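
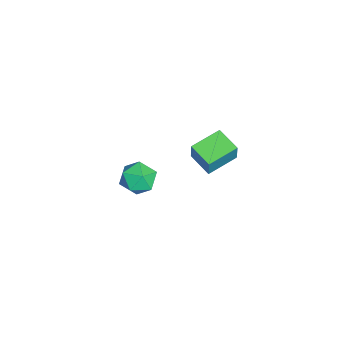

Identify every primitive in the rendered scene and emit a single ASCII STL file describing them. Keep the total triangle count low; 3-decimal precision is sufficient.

solid 
facet normal -0.654 0.521 0.549
outer loop
vertex -3.531 -1.163 -3.424
vertex -4.248 -1.728 -3.742
vertex -3.764 -1.967 -2.939
endloop
endfacet
facet normal -0.008 0.518 0.855
outer loop
vertex -3.531 -1.163 -3.424
vertex -3.764 -1.967 -2.939
vertex -2.835 -1.734 -3.071
endloop
endfacet
facet normal 0.456 0.799 0.393
outer loop
vertex -3.531 -1.163 -3.424
vertex -2.835 -1.734 -3.071
vertex -2.744 -1.351 -3.955
endloop
endfacet
facet normal 0.098 0.975 -0.200
outer loop
vertex -3.531 -1.163 -3.424
vertex -2.744 -1.351 -3.955
vertex -3.618 -1.348 -4.37
endloop
endfacet
facet normal -0.587 0.803 -0.103
outer loop
vertex -3.531 -1.163 -3.424
vertex -3.618 -1.348 -4.37
vertex -4.248 -1.728 -3.742
endloop
endfacet
facet normal 0.178 -0.160 0.971
outer loop
vertex -2.835 -1.734 -3.071
vertex -3.764 -1.967 -2.939
vertex -3.122 -2.652 -3.17
endloop
endfacet
facet normal -0.866 -0.156 0.475
outer loop
vertex -3.764 -1.967 -2.939
vertex -4.248 -1.728 -3.742
vertex -3.996 -2.649 -3.585
endloop
endfacet
facet normal -0.758 0.299 -0.579
outer loop
vertex -4.248 -1.728 -3.742
vertex -3.618 -1.348 -4.37
vertex -3.905 -2.266 -4.469
endloop
endfacet
facet normal 0.352 0.578 -0.736
outer loop
vertex -3.618 -1.348 -4.37
vertex -2.744 -1.351 -3.955
vertex -2.976 -2.033 -4.601
endloop
endfacet
facet normal 0.930 0.292 0.222
outer loop
vertex -2.744 -1.351 -3.955
vertex -2.835 -1.734 -3.071
vertex -2.492 -2.272 -3.798
endloop
endfacet
facet normal -0.098 -0.975 0.200
outer loop
vertex -3.209 -2.837 -4.116
vertex -3.122 -2.652 -3.17
vertex -3.996 -2.649 -3.585
endloop
endfacet
facet normal -0.456 -0.799 -0.393
outer loop
vertex -3.209 -2.837 -4.116
vertex -3.996 -2.649 -3.585
vertex -3.905 -2.266 -4.469
endloop
endfacet
facet normal 0.008 -0.518 -0.855
outer loop
vertex -3.209 -2.837 -4.116
vertex -3.905 -2.266 -4.469
vertex -2.976 -2.033 -4.601
endloop
endfacet
facet normal 0.654 -0.521 -0.549
outer loop
vertex -3.209 -2.837 -4.116
vertex -2.976 -2.033 -4.601
vertex -2.492 -2.272 -3.798
endloop
endfacet
facet normal 0.587 -0.803 0.103
outer loop
vertex -3.209 -2.837 -4.116
vertex -2.492 -2.272 -3.798
vertex -3.122 -2.652 -3.17
endloop
endfacet
facet normal -0.352 -0.578 0.736
outer loop
vertex -3.996 -2.649 -3.585
vertex -3.122 -2.652 -3.17
vertex -3.764 -1.967 -2.939
endloop
endfacet
facet normal -0.930 -0.292 -0.222
outer loop
vertex -3.905 -2.266 -4.469
vertex -3.996 -2.649 -3.585
vertex -4.248 -1.728 -3.742
endloop
endfacet
facet normal -0.178 0.160 -0.971
outer loop
vertex -2.976 -2.033 -4.601
vertex -3.905 -2.266 -4.469
vertex -3.618 -1.348 -4.37
endloop
endfacet
facet normal 0.866 0.156 -0.475
outer loop
vertex -2.492 -2.272 -3.798
vertex -2.976 -2.033 -4.601
vertex -2.744 -1.351 -3.955
endloop
endfacet
facet normal 0.758 -0.299 0.579
outer loop
vertex -3.122 -2.652 -3.17
vertex -2.492 -2.272 -3.798
vertex -2.835 -1.734 -3.071
endloop
endfacet
facet normal -0.620 0.759 0.197
outer loop
vertex -0.772 1.716 2.646
vertex 0.09 2.503 2.325
vertex -1.134 1.689 1.608
endloop
endfacet
facet normal -0.712 -0.650 0.265
outer loop
vertex -0.21 0.557 1.315
vertex -0.772 1.716 2.646
vertex -1.134 1.689 1.608
endloop
endfacet
facet normal -0.620 0.759 0.197
outer loop
vertex -1.134 1.689 1.608
vertex 0.09 2.503 2.325
vertex -0.272 2.476 1.287
endloop
endfacet
facet normal -0.329 -0.024 -0.944
outer loop
vertex -0.272 2.476 1.287
vertex -0.21 0.557 1.315
vertex -1.134 1.689 1.608
endloop
endfacet
facet normal 0.329 0.024 0.944
outer loop
vertex -0.772 1.716 2.646
vertex 1.014 1.371 2.032
vertex 0.09 2.503 2.325
endloop
endfacet
facet normal -0.712 -0.650 0.265
outer loop
vertex 0.152 0.584 2.353
vertex -0.772 1.716 2.646
vertex -0.21 0.557 1.315
endloop
endfacet
facet normal 0.329 0.024 0.944
outer loop
vertex 0.152 0.584 2.353
vertex 1.014 1.371 2.032
vertex -0.772 1.716 2.646
endloop
endfacet
facet normal 0.712 0.650 -0.265
outer loop
vertex 0.09 2.503 2.325
vertex 1.014 1.371 2.032
vertex -0.272 2.476 1.287
endloop
endfacet
facet normal -0.329 -0.024 -0.944
outer loop
vertex 0.652 1.344 0.994
vertex -0.21 0.557 1.315
vertex -0.272 2.476 1.287
endloop
endfacet
facet normal 0.712 0.650 -0.265
outer loop
vertex -0.272 2.476 1.287
vertex 1.014 1.371 2.032
vertex 0.652 1.344 0.994
endloop
endfacet
facet normal 0.620 -0.759 -0.197
outer loop
vertex 0.652 1.344 0.994
vertex 0.152 0.584 2.353
vertex -0.21 0.557 1.315
endloop
endfacet
facet normal 0.620 -0.759 -0.197
outer loop
vertex 1.014 1.371 2.032
vertex 0.152 0.584 2.353
vertex 0.652 1.344 0.994
endloop
endfacet

endsolid


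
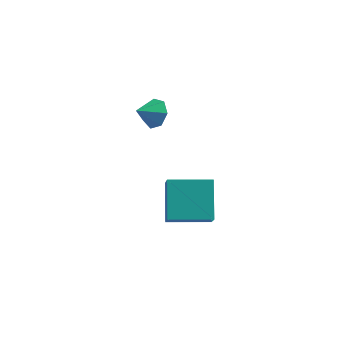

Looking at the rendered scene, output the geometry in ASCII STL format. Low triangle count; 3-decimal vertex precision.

solid 
facet normal -0.964 -0.263 0.038
outer loop
vertex -0.991 -3.313 4.021
vertex -1.327 -2.267 2.711
vertex -0.631 -4.821 2.726
endloop
endfacet
facet normal 0.197 -0.611 0.767
outer loop
vertex 1.307 -4.293 2.649
vertex -0.991 -3.313 4.021
vertex -0.631 -4.821 2.726
endloop
endfacet
facet normal -0.964 -0.263 0.038
outer loop
vertex -0.631 -4.821 2.726
vertex -1.327 -2.267 2.711
vertex -0.967 -3.775 1.415
endloop
endfacet
facet normal 0.178 -0.746 -0.641
outer loop
vertex -0.967 -3.775 1.415
vertex 1.307 -4.293 2.649
vertex -0.631 -4.821 2.726
endloop
endfacet
facet normal -0.178 0.746 0.641
outer loop
vertex -0.991 -3.313 4.021
vertex 0.611 -1.739 2.634
vertex -1.327 -2.267 2.711
endloop
endfacet
facet normal 0.197 -0.612 0.766
outer loop
vertex 0.947 -2.785 3.945
vertex -0.991 -3.313 4.021
vertex 1.307 -4.293 2.649
endloop
endfacet
facet normal -0.178 0.746 0.641
outer loop
vertex 0.947 -2.785 3.945
vertex 0.611 -1.739 2.634
vertex -0.991 -3.313 4.021
endloop
endfacet
facet normal -0.197 0.612 -0.766
outer loop
vertex -1.327 -2.267 2.711
vertex 0.611 -1.739 2.634
vertex -0.967 -3.775 1.415
endloop
endfacet
facet normal 0.178 -0.746 -0.641
outer loop
vertex 0.971 -3.247 1.339
vertex 1.307 -4.293 2.649
vertex -0.967 -3.775 1.415
endloop
endfacet
facet normal -0.197 0.611 -0.767
outer loop
vertex -0.967 -3.775 1.415
vertex 0.611 -1.739 2.634
vertex 0.971 -3.247 1.339
endloop
endfacet
facet normal 0.964 0.263 -0.038
outer loop
vertex 0.971 -3.247 1.339
vertex 0.947 -2.785 3.945
vertex 1.307 -4.293 2.649
endloop
endfacet
facet normal 0.964 0.263 -0.038
outer loop
vertex 0.611 -1.739 2.634
vertex 0.947 -2.785 3.945
vertex 0.971 -3.247 1.339
endloop
endfacet
facet normal 0.614 0.563 -0.554
outer loop
vertex -2.141 1.642 4.005
vertex -2.801 1.949 3.586
vertex -2.441 2.245 4.285
endloop
endfacet
facet normal 0.233 -0.312 0.921
outer loop
vertex -2.141 1.642 4.005
vertex -2.441 2.245 4.285
vertex -3.519 1.291 4.234
endloop
endfacet
facet normal 0.614 0.562 -0.554
outer loop
vertex -2.441 2.245 4.285
vertex -2.801 1.949 3.586
vertex -3.012 2.625 4.038
endloop
endfacet
facet normal -0.251 0.233 0.939
outer loop
vertex -2.441 2.245 4.285
vertex -3.012 2.625 4.038
vertex -3.519 1.291 4.234
endloop
endfacet
facet normal 0.613 0.562 -0.555
outer loop
vertex -3.012 2.625 4.038
vertex -2.801 1.949 3.586
vertex -3.425 2.496 3.451
endloop
endfacet
facet normal -0.796 0.373 0.478
outer loop
vertex -3.012 2.625 4.038
vertex -3.425 2.496 3.451
vertex -3.519 1.291 4.234
endloop
endfacet
facet normal 0.613 0.563 -0.554
outer loop
vertex -3.425 2.496 3.451
vertex -2.801 1.949 3.586
vertex -3.368 1.955 2.965
endloop
endfacet
facet normal -0.993 0.001 -0.118
outer loop
vertex -3.425 2.496 3.451
vertex -3.368 1.955 2.965
vertex -3.519 1.291 4.234
endloop
endfacet
facet normal 0.613 0.563 -0.554
outer loop
vertex -3.368 1.955 2.965
vertex -2.801 1.949 3.586
vertex -2.884 1.41 2.947
endloop
endfacet
facet normal -0.693 -0.602 -0.397
outer loop
vertex -3.368 1.955 2.965
vertex -2.884 1.41 2.947
vertex -3.519 1.291 4.234
endloop
endfacet
facet normal 0.613 0.563 -0.555
outer loop
vertex -2.884 1.41 2.947
vertex -2.801 1.949 3.586
vertex -2.338 1.271 3.409
endloop
endfacet
facet normal -0.122 -0.981 -0.151
outer loop
vertex -2.884 1.41 2.947
vertex -2.338 1.271 3.409
vertex -3.519 1.291 4.234
endloop
endfacet
facet normal 0.613 0.563 -0.553
outer loop
vertex -2.338 1.271 3.409
vertex -2.801 1.949 3.586
vertex -2.141 1.642 4.005
endloop
endfacet
facet normal 0.289 -0.853 0.435
outer loop
vertex -2.338 1.271 3.409
vertex -2.141 1.642 4.005
vertex -3.519 1.291 4.234
endloop
endfacet

endsolid


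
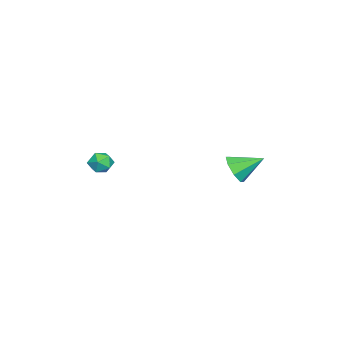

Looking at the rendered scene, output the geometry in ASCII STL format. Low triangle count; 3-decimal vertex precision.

solid 
facet normal 0.258 -0.835 -0.485
outer loop
vertex -0.117 2.999 -2.179
vertex -0.788 3.192 -2.868
vertex 0.159 3.411 -2.741
endloop
endfacet
facet normal 0.670 0.402 0.624
outer loop
vertex -0.117 2.999 -2.179
vertex 0.159 3.411 -2.741
vertex -1.232 4.628 -2.032
endloop
endfacet
facet normal 0.258 -0.835 -0.486
outer loop
vertex 0.159 3.411 -2.741
vertex -0.788 3.192 -2.868
vertex -0.119 3.695 -3.377
endloop
endfacet
facet normal 0.669 0.742 0.039
outer loop
vertex 0.159 3.411 -2.741
vertex -0.119 3.695 -3.377
vertex -1.232 4.628 -2.032
endloop
endfacet
facet normal 0.259 -0.835 -0.485
outer loop
vertex -0.119 3.695 -3.377
vertex -0.788 3.192 -2.868
vertex -0.789 3.684 -3.715
endloop
endfacet
facet normal 0.206 0.876 -0.437
outer loop
vertex -0.119 3.695 -3.377
vertex -0.789 3.684 -3.715
vertex -1.232 4.628 -2.032
endloop
endfacet
facet normal 0.258 -0.835 -0.486
outer loop
vertex -0.789 3.684 -3.715
vertex -0.788 3.192 -2.868
vertex -1.458 3.385 -3.556
endloop
endfacet
facet normal -0.448 0.724 -0.524
outer loop
vertex -0.789 3.684 -3.715
vertex -1.458 3.385 -3.556
vertex -1.232 4.628 -2.032
endloop
endfacet
facet normal 0.259 -0.835 -0.486
outer loop
vertex -1.458 3.385 -3.556
vertex -0.788 3.192 -2.868
vertex -1.734 2.972 -2.994
endloop
endfacet
facet normal -0.911 0.376 -0.171
outer loop
vertex -1.458 3.385 -3.556
vertex -1.734 2.972 -2.994
vertex -1.232 4.628 -2.032
endloop
endfacet
facet normal 0.259 -0.835 -0.486
outer loop
vertex -1.734 2.972 -2.994
vertex -0.788 3.192 -2.868
vertex -1.456 2.688 -2.358
endloop
endfacet
facet normal -0.910 0.036 0.414
outer loop
vertex -1.734 2.972 -2.994
vertex -1.456 2.688 -2.358
vertex -1.232 4.628 -2.032
endloop
endfacet
facet normal 0.260 -0.835 -0.485
outer loop
vertex -1.456 2.688 -2.358
vertex -0.788 3.192 -2.868
vertex -0.786 2.7 -2.02
endloop
endfacet
facet normal -0.447 -0.098 0.889
outer loop
vertex -1.456 2.688 -2.358
vertex -0.786 2.7 -2.02
vertex -1.232 4.628 -2.032
endloop
endfacet
facet normal 0.258 -0.835 -0.485
outer loop
vertex -0.786 2.7 -2.02
vertex -0.788 3.192 -2.868
vertex -0.117 2.999 -2.179
endloop
endfacet
facet normal 0.208 0.054 0.977
outer loop
vertex -0.786 2.7 -2.02
vertex -0.117 2.999 -2.179
vertex -1.232 4.628 -2.032
endloop
endfacet
facet normal -0.539 -0.496 0.680
outer loop
vertex 0.674 -3.398 -1.993
vertex 0.923 -4.073 -2.288
vertex 1.323 -3.726 -1.718
endloop
endfacet
facet normal -0.327 0.136 0.935
outer loop
vertex 0.674 -3.398 -1.993
vertex 1.323 -3.726 -1.718
vertex 1.297 -2.958 -1.839
endloop
endfacet
facet normal -0.578 0.643 0.502
outer loop
vertex 0.674 -3.398 -1.993
vertex 1.297 -2.958 -1.839
vertex 0.88 -2.83 -2.483
endloop
endfacet
facet normal -0.945 0.325 -0.020
outer loop
vertex 0.674 -3.398 -1.993
vertex 0.88 -2.83 -2.483
vertex 0.649 -3.519 -2.761
endloop
endfacet
facet normal -0.921 -0.379 0.090
outer loop
vertex 0.674 -3.398 -1.993
vertex 0.649 -3.519 -2.761
vertex 0.923 -4.073 -2.288
endloop
endfacet
facet normal 0.386 0.156 0.909
outer loop
vertex 1.297 -2.958 -1.839
vertex 1.323 -3.726 -1.718
vertex 1.931 -3.361 -2.039
endloop
endfacet
facet normal 0.044 -0.867 0.497
outer loop
vertex 1.323 -3.726 -1.718
vertex 0.923 -4.073 -2.288
vertex 1.7 -4.05 -2.317
endloop
endfacet
facet normal -0.575 -0.677 -0.460
outer loop
vertex 0.923 -4.073 -2.288
vertex 0.649 -3.519 -2.761
vertex 1.283 -3.922 -2.961
endloop
endfacet
facet normal -0.615 0.464 -0.638
outer loop
vertex 0.649 -3.519 -2.761
vertex 0.88 -2.83 -2.483
vertex 1.257 -3.154 -3.082
endloop
endfacet
facet normal -0.021 0.978 0.208
outer loop
vertex 0.88 -2.83 -2.483
vertex 1.297 -2.958 -1.839
vertex 1.657 -2.807 -2.512
endloop
endfacet
facet normal 0.945 -0.325 0.020
outer loop
vertex 1.906 -3.482 -2.807
vertex 1.931 -3.361 -2.039
vertex 1.7 -4.05 -2.317
endloop
endfacet
facet normal 0.578 -0.643 -0.502
outer loop
vertex 1.906 -3.482 -2.807
vertex 1.7 -4.05 -2.317
vertex 1.283 -3.922 -2.961
endloop
endfacet
facet normal 0.327 -0.136 -0.935
outer loop
vertex 1.906 -3.482 -2.807
vertex 1.283 -3.922 -2.961
vertex 1.257 -3.154 -3.082
endloop
endfacet
facet normal 0.539 0.496 -0.680
outer loop
vertex 1.906 -3.482 -2.807
vertex 1.257 -3.154 -3.082
vertex 1.657 -2.807 -2.512
endloop
endfacet
facet normal 0.921 0.379 -0.090
outer loop
vertex 1.906 -3.482 -2.807
vertex 1.657 -2.807 -2.512
vertex 1.931 -3.361 -2.039
endloop
endfacet
facet normal 0.615 -0.464 0.638
outer loop
vertex 1.7 -4.05 -2.317
vertex 1.931 -3.361 -2.039
vertex 1.323 -3.726 -1.718
endloop
endfacet
facet normal 0.021 -0.978 -0.208
outer loop
vertex 1.283 -3.922 -2.961
vertex 1.7 -4.05 -2.317
vertex 0.923 -4.073 -2.288
endloop
endfacet
facet normal -0.386 -0.156 -0.909
outer loop
vertex 1.257 -3.154 -3.082
vertex 1.283 -3.922 -2.961
vertex 0.649 -3.519 -2.761
endloop
endfacet
facet normal -0.044 0.867 -0.497
outer loop
vertex 1.657 -2.807 -2.512
vertex 1.257 -3.154 -3.082
vertex 0.88 -2.83 -2.483
endloop
endfacet
facet normal 0.575 0.677 0.460
outer loop
vertex 1.931 -3.361 -2.039
vertex 1.657 -2.807 -2.512
vertex 1.297 -2.958 -1.839
endloop
endfacet

endsolid


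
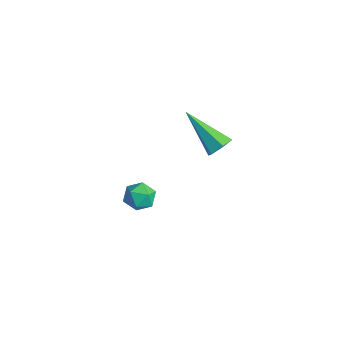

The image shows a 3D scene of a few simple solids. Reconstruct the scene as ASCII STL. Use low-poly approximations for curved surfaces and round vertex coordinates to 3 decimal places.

solid 
facet normal -0.814 0.285 0.505
outer loop
vertex 0.778 0.502 -0.977
vertex 0.717 -0.081 -0.746
vertex 1.06 0.347 -0.435
endloop
endfacet
facet normal -0.361 0.830 0.425
outer loop
vertex 0.778 0.502 -0.977
vertex 1.06 0.347 -0.435
vertex 1.366 0.698 -0.86
endloop
endfacet
facet normal -0.255 0.928 -0.273
outer loop
vertex 0.778 0.502 -0.977
vertex 1.366 0.698 -0.86
vertex 1.213 0.487 -1.434
endloop
endfacet
facet normal -0.642 0.444 -0.625
outer loop
vertex 0.778 0.502 -0.977
vertex 1.213 0.487 -1.434
vertex 0.811 0.005 -1.364
endloop
endfacet
facet normal -0.989 0.046 -0.144
outer loop
vertex 0.778 0.502 -0.977
vertex 0.811 0.005 -1.364
vertex 0.717 -0.081 -0.746
endloop
endfacet
facet normal 0.261 0.643 0.720
outer loop
vertex 1.366 0.698 -0.86
vertex 1.06 0.347 -0.435
vertex 1.669 0.235 -0.556
endloop
endfacet
facet normal -0.473 -0.238 0.849
outer loop
vertex 1.06 0.347 -0.435
vertex 0.717 -0.081 -0.746
vertex 1.267 -0.247 -0.486
endloop
endfacet
facet normal -0.754 -0.626 -0.202
outer loop
vertex 0.717 -0.081 -0.746
vertex 0.811 0.005 -1.364
vertex 1.114 -0.458 -1.06
endloop
endfacet
facet normal -0.192 0.017 -0.981
outer loop
vertex 0.811 0.005 -1.364
vertex 1.213 0.487 -1.434
vertex 1.42 -0.107 -1.485
endloop
endfacet
facet normal 0.436 0.801 -0.411
outer loop
vertex 1.213 0.487 -1.434
vertex 1.366 0.698 -0.86
vertex 1.763 0.321 -1.174
endloop
endfacet
facet normal 0.642 -0.444 0.625
outer loop
vertex 1.702 -0.262 -0.943
vertex 1.669 0.235 -0.556
vertex 1.267 -0.247 -0.486
endloop
endfacet
facet normal 0.255 -0.928 0.273
outer loop
vertex 1.702 -0.262 -0.943
vertex 1.267 -0.247 -0.486
vertex 1.114 -0.458 -1.06
endloop
endfacet
facet normal 0.361 -0.830 -0.425
outer loop
vertex 1.702 -0.262 -0.943
vertex 1.114 -0.458 -1.06
vertex 1.42 -0.107 -1.485
endloop
endfacet
facet normal 0.814 -0.285 -0.505
outer loop
vertex 1.702 -0.262 -0.943
vertex 1.42 -0.107 -1.485
vertex 1.763 0.321 -1.174
endloop
endfacet
facet normal 0.989 -0.046 0.144
outer loop
vertex 1.702 -0.262 -0.943
vertex 1.763 0.321 -1.174
vertex 1.669 0.235 -0.556
endloop
endfacet
facet normal 0.192 -0.017 0.981
outer loop
vertex 1.267 -0.247 -0.486
vertex 1.669 0.235 -0.556
vertex 1.06 0.347 -0.435
endloop
endfacet
facet normal -0.436 -0.801 0.411
outer loop
vertex 1.114 -0.458 -1.06
vertex 1.267 -0.247 -0.486
vertex 0.717 -0.081 -0.746
endloop
endfacet
facet normal -0.261 -0.643 -0.720
outer loop
vertex 1.42 -0.107 -1.485
vertex 1.114 -0.458 -1.06
vertex 0.811 0.005 -1.364
endloop
endfacet
facet normal 0.473 0.238 -0.849
outer loop
vertex 1.763 0.321 -1.174
vertex 1.42 -0.107 -1.485
vertex 1.213 0.487 -1.434
endloop
endfacet
facet normal 0.754 0.626 0.202
outer loop
vertex 1.669 0.235 -0.556
vertex 1.763 0.321 -1.174
vertex 1.366 0.698 -0.86
endloop
endfacet
facet normal 0.756 0.292 -0.586
outer loop
vertex 4.051 1.723 3.473
vertex 3.716 1.812 3.085
vertex 3.831 2.191 3.422
endloop
endfacet
facet normal 0.300 0.242 0.923
outer loop
vertex 4.051 1.723 3.473
vertex 3.831 2.191 3.422
vertex 2.364 1.288 4.135
endloop
endfacet
facet normal 0.755 0.292 -0.587
outer loop
vertex 3.831 2.191 3.422
vertex 3.716 1.812 3.085
vertex 3.496 2.28 3.035
endloop
endfacet
facet normal -0.298 0.841 0.452
outer loop
vertex 3.831 2.191 3.422
vertex 3.496 2.28 3.035
vertex 2.364 1.288 4.135
endloop
endfacet
facet normal 0.755 0.292 -0.587
outer loop
vertex 3.496 2.28 3.035
vertex 3.716 1.812 3.085
vertex 3.381 1.901 2.698
endloop
endfacet
facet normal -0.783 0.529 -0.328
outer loop
vertex 3.496 2.28 3.035
vertex 3.381 1.901 2.698
vertex 2.364 1.288 4.135
endloop
endfacet
facet normal 0.755 0.293 -0.586
outer loop
vertex 3.381 1.901 2.698
vertex 3.716 1.812 3.085
vertex 3.602 1.433 2.749
endloop
endfacet
facet normal -0.668 -0.385 -0.637
outer loop
vertex 3.381 1.901 2.698
vertex 3.602 1.433 2.749
vertex 2.364 1.288 4.135
endloop
endfacet
facet normal 0.756 0.292 -0.586
outer loop
vertex 3.602 1.433 2.749
vertex 3.716 1.812 3.085
vertex 3.937 1.343 3.136
endloop
endfacet
facet normal -0.072 -0.983 -0.167
outer loop
vertex 3.602 1.433 2.749
vertex 3.937 1.343 3.136
vertex 2.364 1.288 4.135
endloop
endfacet
facet normal 0.756 0.293 -0.586
outer loop
vertex 3.937 1.343 3.136
vertex 3.716 1.812 3.085
vertex 4.051 1.723 3.473
endloop
endfacet
facet normal 0.414 -0.670 0.616
outer loop
vertex 3.937 1.343 3.136
vertex 4.051 1.723 3.473
vertex 2.364 1.288 4.135
endloop
endfacet

endsolid


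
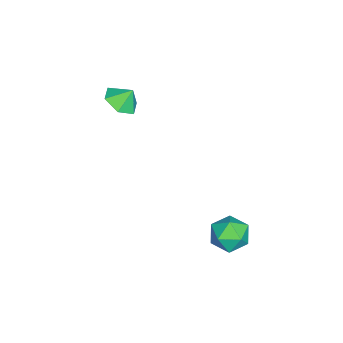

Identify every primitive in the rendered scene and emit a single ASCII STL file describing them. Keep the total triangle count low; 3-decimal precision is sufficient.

solid 
facet normal -0.503 0.269 0.821
outer loop
vertex 3.142 3.415 -0.51
vertex 2.668 2.442 -0.482
vertex 3.604 2.603 0.039
endloop
endfacet
facet normal 0.126 0.604 0.787
outer loop
vertex 3.142 3.415 -0.51
vertex 3.604 2.603 0.039
vertex 4.213 3.264 -0.565
endloop
endfacet
facet normal 0.146 0.973 0.177
outer loop
vertex 3.142 3.415 -0.51
vertex 4.213 3.264 -0.565
vertex 3.654 3.511 -1.46
endloop
endfacet
facet normal -0.471 0.866 -0.166
outer loop
vertex 3.142 3.415 -0.51
vertex 3.654 3.511 -1.46
vertex 2.699 3.002 -1.408
endloop
endfacet
facet normal -0.872 0.431 0.232
outer loop
vertex 3.142 3.415 -0.51
vertex 2.699 3.002 -1.408
vertex 2.668 2.442 -0.482
endloop
endfacet
facet normal 0.639 0.108 0.762
outer loop
vertex 4.213 3.264 -0.565
vertex 3.604 2.603 0.039
vertex 4.401 2.198 -0.572
endloop
endfacet
facet normal -0.380 -0.434 0.817
outer loop
vertex 3.604 2.603 0.039
vertex 2.668 2.442 -0.482
vertex 3.446 1.689 -0.52
endloop
endfacet
facet normal -0.976 -0.171 -0.136
outer loop
vertex 2.668 2.442 -0.482
vertex 2.699 3.002 -1.408
vertex 2.887 1.936 -1.415
endloop
endfacet
facet normal -0.327 0.534 -0.780
outer loop
vertex 2.699 3.002 -1.408
vertex 3.654 3.511 -1.46
vertex 3.496 2.597 -2.019
endloop
endfacet
facet normal 0.672 0.706 -0.225
outer loop
vertex 3.654 3.511 -1.46
vertex 4.213 3.264 -0.565
vertex 4.432 2.758 -1.498
endloop
endfacet
facet normal 0.471 -0.866 0.166
outer loop
vertex 3.958 1.785 -1.47
vertex 4.401 2.198 -0.572
vertex 3.446 1.689 -0.52
endloop
endfacet
facet normal -0.146 -0.973 -0.177
outer loop
vertex 3.958 1.785 -1.47
vertex 3.446 1.689 -0.52
vertex 2.887 1.936 -1.415
endloop
endfacet
facet normal -0.126 -0.604 -0.787
outer loop
vertex 3.958 1.785 -1.47
vertex 2.887 1.936 -1.415
vertex 3.496 2.597 -2.019
endloop
endfacet
facet normal 0.503 -0.269 -0.821
outer loop
vertex 3.958 1.785 -1.47
vertex 3.496 2.597 -2.019
vertex 4.432 2.758 -1.498
endloop
endfacet
facet normal 0.872 -0.431 -0.232
outer loop
vertex 3.958 1.785 -1.47
vertex 4.432 2.758 -1.498
vertex 4.401 2.198 -0.572
endloop
endfacet
facet normal 0.327 -0.534 0.780
outer loop
vertex 3.446 1.689 -0.52
vertex 4.401 2.198 -0.572
vertex 3.604 2.603 0.039
endloop
endfacet
facet normal -0.672 -0.706 0.225
outer loop
vertex 2.887 1.936 -1.415
vertex 3.446 1.689 -0.52
vertex 2.668 2.442 -0.482
endloop
endfacet
facet normal -0.639 -0.108 -0.762
outer loop
vertex 3.496 2.597 -2.019
vertex 2.887 1.936 -1.415
vertex 2.699 3.002 -1.408
endloop
endfacet
facet normal 0.380 0.434 -0.817
outer loop
vertex 4.432 2.758 -1.498
vertex 3.496 2.597 -2.019
vertex 3.654 3.511 -1.46
endloop
endfacet
facet normal 0.976 0.171 0.136
outer loop
vertex 4.401 2.198 -0.572
vertex 4.432 2.758 -1.498
vertex 4.213 3.264 -0.565
endloop
endfacet
facet normal 0.114 -0.565 -0.818
outer loop
vertex -0.875 -2.999 2.953
vertex -1.341 -3.756 3.411
vertex -1.868 -3.093 2.88
endloop
endfacet
facet normal -0.100 0.992 0.080
outer loop
vertex -0.875 -2.999 2.953
vertex -1.868 -3.093 2.88
vertex -1.459 -3.164 4.269
endloop
endfacet
facet normal 0.114 -0.565 -0.818
outer loop
vertex -1.868 -3.093 2.88
vertex -1.341 -3.756 3.411
vertex -2.334 -3.85 3.338
endloop
endfacet
facet normal -0.749 0.613 0.252
outer loop
vertex -1.868 -3.093 2.88
vertex -2.334 -3.85 3.338
vertex -1.459 -3.164 4.269
endloop
endfacet
facet normal 0.114 -0.565 -0.818
outer loop
vertex -2.334 -3.85 3.338
vertex -1.341 -3.756 3.411
vertex -1.807 -4.513 3.869
endloop
endfacet
facet normal -0.721 -0.019 0.692
outer loop
vertex -2.334 -3.85 3.338
vertex -1.807 -4.513 3.869
vertex -1.459 -3.164 4.269
endloop
endfacet
facet normal 0.113 -0.564 -0.818
outer loop
vertex -1.807 -4.513 3.869
vertex -1.341 -3.756 3.411
vertex -0.814 -4.42 3.942
endloop
endfacet
facet normal -0.045 -0.273 0.961
outer loop
vertex -1.807 -4.513 3.869
vertex -0.814 -4.42 3.942
vertex -1.459 -3.164 4.269
endloop
endfacet
facet normal 0.113 -0.564 -0.818
outer loop
vertex -0.814 -4.42 3.942
vertex -1.341 -3.756 3.411
vertex -0.348 -3.663 3.484
endloop
endfacet
facet normal 0.605 0.105 0.789
outer loop
vertex -0.814 -4.42 3.942
vertex -0.348 -3.663 3.484
vertex -1.459 -3.164 4.269
endloop
endfacet
facet normal 0.113 -0.564 -0.818
outer loop
vertex -0.348 -3.663 3.484
vertex -1.341 -3.756 3.411
vertex -0.875 -2.999 2.953
endloop
endfacet
facet normal 0.578 0.738 0.349
outer loop
vertex -0.348 -3.663 3.484
vertex -0.875 -2.999 2.953
vertex -1.459 -3.164 4.269
endloop
endfacet

endsolid


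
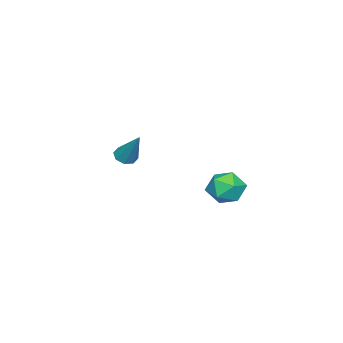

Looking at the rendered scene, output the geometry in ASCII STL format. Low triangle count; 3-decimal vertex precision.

solid 
facet normal -0.307 -0.514 -0.801
outer loop
vertex -1.325 -2.924 0.864
vertex -1.786 -3.081 1.141
vertex -1.65 -2.649 0.812
endloop
endfacet
facet normal 0.637 0.686 -0.351
outer loop
vertex -1.325 -2.924 0.864
vertex -1.65 -2.649 0.812
vertex -1.214 -2.119 2.639
endloop
endfacet
facet normal -0.305 -0.515 -0.802
outer loop
vertex -1.65 -2.649 0.812
vertex -1.786 -3.081 1.141
vertex -2.054 -2.628 0.952
endloop
endfacet
facet normal -0.043 0.962 -0.269
outer loop
vertex -1.65 -2.649 0.812
vertex -2.054 -2.628 0.952
vertex -1.214 -2.119 2.639
endloop
endfacet
facet normal -0.305 -0.515 -0.801
outer loop
vertex -2.054 -2.628 0.952
vertex -1.786 -3.081 1.141
vertex -2.301 -2.872 1.203
endloop
endfacet
facet normal -0.649 0.755 0.095
outer loop
vertex -2.054 -2.628 0.952
vertex -2.301 -2.872 1.203
vertex -1.214 -2.119 2.639
endloop
endfacet
facet normal -0.305 -0.515 -0.801
outer loop
vertex -2.301 -2.872 1.203
vertex -1.786 -3.081 1.141
vertex -2.246 -3.239 1.418
endloop
endfacet
facet normal -0.828 0.186 0.529
outer loop
vertex -2.301 -2.872 1.203
vertex -2.246 -3.239 1.418
vertex -1.214 -2.119 2.639
endloop
endfacet
facet normal -0.306 -0.514 -0.801
outer loop
vertex -2.246 -3.239 1.418
vertex -1.786 -3.081 1.141
vertex -1.922 -3.513 1.47
endloop
endfacet
facet normal -0.474 -0.412 0.778
outer loop
vertex -2.246 -3.239 1.418
vertex -1.922 -3.513 1.47
vertex -1.214 -2.119 2.639
endloop
endfacet
facet normal -0.305 -0.514 -0.801
outer loop
vertex -1.922 -3.513 1.47
vertex -1.786 -3.081 1.141
vertex -1.517 -3.535 1.33
endloop
endfacet
facet normal 0.204 -0.688 0.697
outer loop
vertex -1.922 -3.513 1.47
vertex -1.517 -3.535 1.33
vertex -1.214 -2.119 2.639
endloop
endfacet
facet normal -0.306 -0.515 -0.801
outer loop
vertex -1.517 -3.535 1.33
vertex -1.786 -3.081 1.141
vertex -1.27 -3.291 1.079
endloop
endfacet
facet normal 0.812 -0.480 0.332
outer loop
vertex -1.517 -3.535 1.33
vertex -1.27 -3.291 1.079
vertex -1.214 -2.119 2.639
endloop
endfacet
facet normal -0.306 -0.515 -0.801
outer loop
vertex -1.27 -3.291 1.079
vertex -1.786 -3.081 1.141
vertex -1.325 -2.924 0.864
endloop
endfacet
facet normal 0.991 0.089 -0.102
outer loop
vertex -1.27 -3.291 1.079
vertex -1.325 -2.924 0.864
vertex -1.214 -2.119 2.639
endloop
endfacet
facet normal -0.697 0.467 0.545
outer loop
vertex 0.06 3.369 1.475
vertex -0.422 2.605 1.513
vertex 0.195 2.783 2.15
endloop
endfacet
facet normal -0.051 0.749 0.661
outer loop
vertex 0.06 3.369 1.475
vertex 0.195 2.783 2.15
vertex 0.901 3.183 1.751
endloop
endfacet
facet normal 0.205 0.978 0.036
outer loop
vertex 0.06 3.369 1.475
vertex 0.901 3.183 1.751
vertex 0.72 3.253 0.867
endloop
endfacet
facet normal -0.283 0.838 -0.467
outer loop
vertex 0.06 3.369 1.475
vertex 0.72 3.253 0.867
vertex -0.098 2.896 0.721
endloop
endfacet
facet normal -0.839 0.522 -0.152
outer loop
vertex 0.06 3.369 1.475
vertex -0.098 2.896 0.721
vertex -0.422 2.605 1.513
endloop
endfacet
facet normal 0.378 0.228 0.897
outer loop
vertex 0.901 3.183 1.751
vertex 0.195 2.783 2.15
vertex 0.938 2.304 1.959
endloop
endfacet
facet normal -0.667 -0.226 0.710
outer loop
vertex 0.195 2.783 2.15
vertex -0.422 2.605 1.513
vertex 0.12 1.947 1.813
endloop
endfacet
facet normal -0.898 -0.137 -0.418
outer loop
vertex -0.422 2.605 1.513
vertex -0.098 2.896 0.721
vertex -0.061 2.017 0.929
endloop
endfacet
facet normal 0.002 0.374 -0.928
outer loop
vertex -0.098 2.896 0.721
vertex 0.72 3.253 0.867
vertex 0.645 2.417 0.53
endloop
endfacet
facet normal 0.792 0.600 -0.115
outer loop
vertex 0.72 3.253 0.867
vertex 0.901 3.183 1.751
vertex 1.262 2.595 1.167
endloop
endfacet
facet normal 0.283 -0.838 0.467
outer loop
vertex 0.78 1.831 1.205
vertex 0.938 2.304 1.959
vertex 0.12 1.947 1.813
endloop
endfacet
facet normal -0.205 -0.978 -0.036
outer loop
vertex 0.78 1.831 1.205
vertex 0.12 1.947 1.813
vertex -0.061 2.017 0.929
endloop
endfacet
facet normal 0.051 -0.749 -0.661
outer loop
vertex 0.78 1.831 1.205
vertex -0.061 2.017 0.929
vertex 0.645 2.417 0.53
endloop
endfacet
facet normal 0.697 -0.467 -0.545
outer loop
vertex 0.78 1.831 1.205
vertex 0.645 2.417 0.53
vertex 1.262 2.595 1.167
endloop
endfacet
facet normal 0.839 -0.522 0.152
outer loop
vertex 0.78 1.831 1.205
vertex 1.262 2.595 1.167
vertex 0.938 2.304 1.959
endloop
endfacet
facet normal -0.002 -0.374 0.928
outer loop
vertex 0.12 1.947 1.813
vertex 0.938 2.304 1.959
vertex 0.195 2.783 2.15
endloop
endfacet
facet normal -0.792 -0.600 0.115
outer loop
vertex -0.061 2.017 0.929
vertex 0.12 1.947 1.813
vertex -0.422 2.605 1.513
endloop
endfacet
facet normal -0.378 -0.228 -0.897
outer loop
vertex 0.645 2.417 0.53
vertex -0.061 2.017 0.929
vertex -0.098 2.896 0.721
endloop
endfacet
facet normal 0.667 0.226 -0.710
outer loop
vertex 1.262 2.595 1.167
vertex 0.645 2.417 0.53
vertex 0.72 3.253 0.867
endloop
endfacet
facet normal 0.898 0.137 0.418
outer loop
vertex 0.938 2.304 1.959
vertex 1.262 2.595 1.167
vertex 0.901 3.183 1.751
endloop
endfacet

endsolid


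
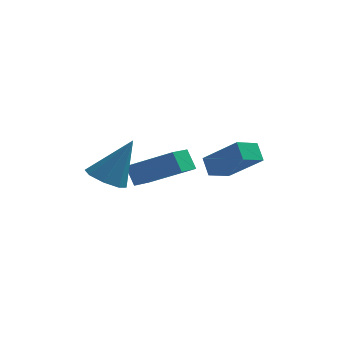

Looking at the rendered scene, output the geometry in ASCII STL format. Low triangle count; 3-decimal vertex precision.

solid 
facet normal -0.716 0.356 -0.600
outer loop
vertex -1.083 3.805 3.166
vertex -0.451 4.593 2.879
vertex -0.772 3.315 2.504
endloop
endfacet
facet normal -0.602 -0.751 0.273
outer loop
vertex 0.611 2.627 3.661
vertex -1.083 3.805 3.166
vertex -0.772 3.315 2.504
endloop
endfacet
facet normal -0.717 0.356 -0.600
outer loop
vertex -0.772 3.315 2.504
vertex -0.451 4.593 2.879
vertex -0.141 4.102 2.217
endloop
endfacet
facet normal 0.352 -0.557 -0.752
outer loop
vertex -0.141 4.102 2.217
vertex 0.611 2.627 3.661
vertex -0.772 3.315 2.504
endloop
endfacet
facet normal -0.352 0.557 0.752
outer loop
vertex -1.083 3.805 3.166
vertex 0.932 3.905 4.036
vertex -0.451 4.593 2.879
endloop
endfacet
facet normal -0.602 -0.750 0.274
outer loop
vertex 0.301 3.118 4.323
vertex -1.083 3.805 3.166
vertex 0.611 2.627 3.661
endloop
endfacet
facet normal -0.352 0.557 0.752
outer loop
vertex 0.301 3.118 4.323
vertex 0.932 3.905 4.036
vertex -1.083 3.805 3.166
endloop
endfacet
facet normal 0.602 0.750 -0.274
outer loop
vertex -0.451 4.593 2.879
vertex 0.932 3.905 4.036
vertex -0.141 4.102 2.217
endloop
endfacet
facet normal 0.353 -0.557 -0.752
outer loop
vertex 1.243 3.415 3.374
vertex 0.611 2.627 3.661
vertex -0.141 4.102 2.217
endloop
endfacet
facet normal 0.601 0.751 -0.273
outer loop
vertex -0.141 4.102 2.217
vertex 0.932 3.905 4.036
vertex 1.243 3.415 3.374
endloop
endfacet
facet normal 0.717 -0.356 0.600
outer loop
vertex 1.243 3.415 3.374
vertex 0.301 3.118 4.323
vertex 0.611 2.627 3.661
endloop
endfacet
facet normal 0.717 -0.356 0.600
outer loop
vertex 0.932 3.905 4.036
vertex 0.301 3.118 4.323
vertex 1.243 3.415 3.374
endloop
endfacet
facet normal -0.873 0.157 -0.461
outer loop
vertex -3.894 3.291 2.74
vertex -3.562 4.419 2.496
vertex -3.501 2.993 1.893
endloop
endfacet
facet normal -0.276 -0.940 0.203
outer loop
vertex -1.658 2.661 2.864
vertex -3.894 3.291 2.74
vertex -3.501 2.993 1.893
endloop
endfacet
facet normal -0.874 0.157 -0.460
outer loop
vertex -3.501 2.993 1.893
vertex -3.562 4.419 2.496
vertex -3.17 4.12 1.649
endloop
endfacet
facet normal 0.400 -0.305 -0.864
outer loop
vertex -3.17 4.12 1.649
vertex -1.658 2.661 2.864
vertex -3.501 2.993 1.893
endloop
endfacet
facet normal -0.400 0.305 0.864
outer loop
vertex -3.894 3.291 2.74
vertex -1.719 4.087 3.467
vertex -3.562 4.419 2.496
endloop
endfacet
facet normal -0.276 -0.939 0.204
outer loop
vertex -2.05 2.96 3.711
vertex -3.894 3.291 2.74
vertex -1.658 2.661 2.864
endloop
endfacet
facet normal -0.400 0.305 0.864
outer loop
vertex -2.05 2.96 3.711
vertex -1.719 4.087 3.467
vertex -3.894 3.291 2.74
endloop
endfacet
facet normal 0.276 0.939 -0.204
outer loop
vertex -3.562 4.419 2.496
vertex -1.719 4.087 3.467
vertex -3.17 4.12 1.649
endloop
endfacet
facet normal 0.400 -0.305 -0.864
outer loop
vertex -1.326 3.789 2.62
vertex -1.658 2.661 2.864
vertex -3.17 4.12 1.649
endloop
endfacet
facet normal 0.275 0.940 -0.203
outer loop
vertex -3.17 4.12 1.649
vertex -1.719 4.087 3.467
vertex -1.326 3.789 2.62
endloop
endfacet
facet normal 0.874 -0.158 0.460
outer loop
vertex -1.326 3.789 2.62
vertex -2.05 2.96 3.711
vertex -1.658 2.661 2.864
endloop
endfacet
facet normal 0.874 -0.157 0.461
outer loop
vertex -1.719 4.087 3.467
vertex -2.05 2.96 3.711
vertex -1.326 3.789 2.62
endloop
endfacet
facet normal -0.444 -0.219 -0.869
outer loop
vertex -3.335 0.937 2.612
vertex -4.087 0.904 3.005
vertex -3.636 1.513 2.621
endloop
endfacet
facet normal 0.875 0.460 -0.153
outer loop
vertex -3.335 0.937 2.612
vertex -3.636 1.513 2.621
vertex -3.173 1.356 4.795
endloop
endfacet
facet normal -0.444 -0.219 -0.869
outer loop
vertex -3.636 1.513 2.621
vertex -4.087 0.904 3.005
vertex -4.203 1.733 2.855
endloop
endfacet
facet normal 0.359 0.933 -0.009
outer loop
vertex -3.636 1.513 2.621
vertex -4.203 1.733 2.855
vertex -3.173 1.356 4.795
endloop
endfacet
facet normal -0.444 -0.219 -0.869
outer loop
vertex -4.203 1.733 2.855
vertex -4.087 0.904 3.005
vertex -4.701 1.467 3.177
endloop
endfacet
facet normal -0.275 0.906 0.322
outer loop
vertex -4.203 1.733 2.855
vertex -4.701 1.467 3.177
vertex -3.173 1.356 4.795
endloop
endfacet
facet normal -0.445 -0.220 -0.868
outer loop
vertex -4.701 1.467 3.177
vertex -4.087 0.904 3.005
vertex -4.84 0.871 3.399
endloop
endfacet
facet normal -0.655 0.393 0.645
outer loop
vertex -4.701 1.467 3.177
vertex -4.84 0.871 3.399
vertex -3.173 1.356 4.795
endloop
endfacet
facet normal -0.445 -0.220 -0.868
outer loop
vertex -4.84 0.871 3.399
vertex -4.087 0.904 3.005
vertex -4.538 0.295 3.39
endloop
endfacet
facet normal -0.558 -0.305 0.772
outer loop
vertex -4.84 0.871 3.399
vertex -4.538 0.295 3.39
vertex -3.173 1.356 4.795
endloop
endfacet
facet normal -0.444 -0.220 -0.868
outer loop
vertex -4.538 0.295 3.39
vertex -4.087 0.904 3.005
vertex -3.972 0.075 3.156
endloop
endfacet
facet normal -0.042 -0.777 0.628
outer loop
vertex -4.538 0.295 3.39
vertex -3.972 0.075 3.156
vertex -3.173 1.356 4.795
endloop
endfacet
facet normal -0.444 -0.220 -0.869
outer loop
vertex -3.972 0.075 3.156
vertex -4.087 0.904 3.005
vertex -3.474 0.342 2.834
endloop
endfacet
facet normal 0.593 -0.749 0.296
outer loop
vertex -3.972 0.075 3.156
vertex -3.474 0.342 2.834
vertex -3.173 1.356 4.795
endloop
endfacet
facet normal -0.444 -0.220 -0.868
outer loop
vertex -3.474 0.342 2.834
vertex -4.087 0.904 3.005
vertex -3.335 0.937 2.612
endloop
endfacet
facet normal 0.971 -0.237 -0.027
outer loop
vertex -3.474 0.342 2.834
vertex -3.335 0.937 2.612
vertex -3.173 1.356 4.795
endloop
endfacet

endsolid


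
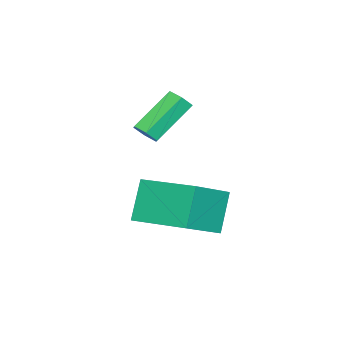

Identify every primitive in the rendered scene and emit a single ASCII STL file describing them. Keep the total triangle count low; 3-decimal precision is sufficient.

solid 
facet normal -0.529 -0.059 0.846
outer loop
vertex -0.937 0.259 1.64
vertex -0.522 2.381 2.047
vertex -2.426 0.723 0.741
endloop
endfacet
facet normal -0.189 -0.964 -0.185
outer loop
vertex -1.558 0.819 -0.647
vertex -0.937 0.259 1.64
vertex -2.426 0.723 0.741
endloop
endfacet
facet normal -0.529 -0.059 0.846
outer loop
vertex -2.426 0.723 0.741
vertex -0.522 2.381 2.047
vertex -2.011 2.844 1.148
endloop
endfacet
facet normal -0.827 0.258 -0.499
outer loop
vertex -2.011 2.844 1.148
vertex -1.558 0.819 -0.647
vertex -2.426 0.723 0.741
endloop
endfacet
facet normal 0.827 -0.258 0.499
outer loop
vertex -0.937 0.259 1.64
vertex 0.346 2.477 0.659
vertex -0.522 2.381 2.047
endloop
endfacet
facet normal -0.188 -0.965 -0.185
outer loop
vertex -0.069 0.356 0.252
vertex -0.937 0.259 1.64
vertex -1.558 0.819 -0.647
endloop
endfacet
facet normal 0.827 -0.258 0.499
outer loop
vertex -0.069 0.356 0.252
vertex 0.346 2.477 0.659
vertex -0.937 0.259 1.64
endloop
endfacet
facet normal 0.188 0.965 0.185
outer loop
vertex -0.522 2.381 2.047
vertex 0.346 2.477 0.659
vertex -2.011 2.844 1.148
endloop
endfacet
facet normal -0.827 0.258 -0.499
outer loop
vertex -1.143 2.941 -0.24
vertex -1.558 0.819 -0.647
vertex -2.011 2.844 1.148
endloop
endfacet
facet normal 0.189 0.964 0.185
outer loop
vertex -2.011 2.844 1.148
vertex 0.346 2.477 0.659
vertex -1.143 2.941 -0.24
endloop
endfacet
facet normal 0.529 0.059 -0.846
outer loop
vertex -1.143 2.941 -0.24
vertex -0.069 0.356 0.252
vertex -1.558 0.819 -0.647
endloop
endfacet
facet normal 0.529 0.059 -0.846
outer loop
vertex 0.346 2.477 0.659
vertex -0.069 0.356 0.252
vertex -1.143 2.941 -0.24
endloop
endfacet
facet normal 0.676 -0.353 -0.647
outer loop
vertex -2.933 -0.551 2.62
vertex -3.335 -0.792 2.332
vertex -3.181 -0.278 2.212
endloop
endfacet
facet normal 0.583 0.793 0.176
outer loop
vertex -2.933 -0.551 2.62
vertex -3.181 -0.278 2.212
vertex -4.203 0.113 3.836
endloop
endfacet
facet normal 0.583 0.793 0.176
outer loop
vertex -4.203 0.113 3.836
vertex -3.181 -0.278 2.212
vertex -4.451 0.386 3.428
endloop
endfacet
facet normal -0.676 0.353 0.647
outer loop
vertex -4.203 0.113 3.836
vertex -4.451 0.386 3.428
vertex -4.605 -0.128 3.548
endloop
endfacet
facet normal 0.676 -0.353 -0.647
outer loop
vertex -3.181 -0.278 2.212
vertex -3.335 -0.792 2.332
vertex -3.583 -0.519 1.924
endloop
endfacet
facet normal -0.098 0.827 -0.554
outer loop
vertex -3.181 -0.278 2.212
vertex -3.583 -0.519 1.924
vertex -4.451 0.386 3.428
endloop
endfacet
facet normal -0.099 0.826 -0.555
outer loop
vertex -4.451 0.386 3.428
vertex -3.583 -0.519 1.924
vertex -4.853 0.145 3.141
endloop
endfacet
facet normal -0.675 0.353 0.648
outer loop
vertex -4.451 0.386 3.428
vertex -4.853 0.145 3.141
vertex -4.605 -0.128 3.548
endloop
endfacet
facet normal 0.676 -0.353 -0.647
outer loop
vertex -3.583 -0.519 1.924
vertex -3.335 -0.792 2.332
vertex -3.737 -1.033 2.044
endloop
endfacet
facet normal -0.682 0.034 -0.730
outer loop
vertex -3.583 -0.519 1.924
vertex -3.737 -1.033 2.044
vertex -4.853 0.145 3.141
endloop
endfacet
facet normal -0.682 0.035 -0.731
outer loop
vertex -4.853 0.145 3.141
vertex -3.737 -1.033 2.044
vertex -5.007 -0.369 3.26
endloop
endfacet
facet normal -0.675 0.352 0.648
outer loop
vertex -4.853 0.145 3.141
vertex -5.007 -0.369 3.26
vertex -4.605 -0.128 3.548
endloop
endfacet
facet normal 0.676 -0.353 -0.647
outer loop
vertex -3.737 -1.033 2.044
vertex -3.335 -0.792 2.332
vertex -3.489 -1.306 2.452
endloop
endfacet
facet normal -0.583 -0.793 -0.176
outer loop
vertex -3.737 -1.033 2.044
vertex -3.489 -1.306 2.452
vertex -5.007 -0.369 3.26
endloop
endfacet
facet normal -0.583 -0.793 -0.176
outer loop
vertex -5.007 -0.369 3.26
vertex -3.489 -1.306 2.452
vertex -4.759 -0.642 3.668
endloop
endfacet
facet normal -0.676 0.353 0.647
outer loop
vertex -5.007 -0.369 3.26
vertex -4.759 -0.642 3.668
vertex -4.605 -0.128 3.548
endloop
endfacet
facet normal 0.675 -0.353 -0.648
outer loop
vertex -3.489 -1.306 2.452
vertex -3.335 -0.792 2.332
vertex -3.087 -1.065 2.739
endloop
endfacet
facet normal 0.099 -0.826 0.555
outer loop
vertex -3.489 -1.306 2.452
vertex -3.087 -1.065 2.739
vertex -4.759 -0.642 3.668
endloop
endfacet
facet normal 0.099 -0.827 0.554
outer loop
vertex -4.759 -0.642 3.668
vertex -3.087 -1.065 2.739
vertex -4.357 -0.401 3.956
endloop
endfacet
facet normal -0.676 0.353 0.647
outer loop
vertex -4.759 -0.642 3.668
vertex -4.357 -0.401 3.956
vertex -4.605 -0.128 3.548
endloop
endfacet
facet normal 0.675 -0.352 -0.648
outer loop
vertex -3.087 -1.065 2.739
vertex -3.335 -0.792 2.332
vertex -2.933 -0.551 2.62
endloop
endfacet
facet normal 0.682 -0.035 0.731
outer loop
vertex -3.087 -1.065 2.739
vertex -2.933 -0.551 2.62
vertex -4.357 -0.401 3.956
endloop
endfacet
facet normal 0.682 -0.034 0.731
outer loop
vertex -4.357 -0.401 3.956
vertex -2.933 -0.551 2.62
vertex -4.203 0.113 3.836
endloop
endfacet
facet normal -0.676 0.353 0.647
outer loop
vertex -4.357 -0.401 3.956
vertex -4.203 0.113 3.836
vertex -4.605 -0.128 3.548
endloop
endfacet

endsolid


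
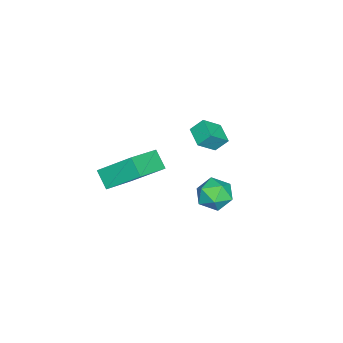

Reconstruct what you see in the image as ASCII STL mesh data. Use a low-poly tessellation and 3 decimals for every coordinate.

solid 
facet normal -0.208 0.833 0.512
outer loop
vertex -0.688 0.01 -3.959
vertex -1.558 -0.398 -3.649
vertex -0.719 -0.524 -3.102
endloop
endfacet
facet normal 0.497 0.728 0.472
outer loop
vertex -0.688 0.01 -3.959
vertex -0.719 -0.524 -3.102
vertex 0.054 -0.638 -3.74
endloop
endfacet
facet normal 0.678 0.702 -0.219
outer loop
vertex -0.688 0.01 -3.959
vertex 0.054 -0.638 -3.74
vertex -0.307 -0.583 -4.681
endloop
endfacet
facet normal 0.084 0.791 -0.606
outer loop
vertex -0.688 0.01 -3.959
vertex -0.307 -0.583 -4.681
vertex -1.304 -0.434 -4.625
endloop
endfacet
facet normal -0.464 0.873 -0.153
outer loop
vertex -0.688 0.01 -3.959
vertex -1.304 -0.434 -4.625
vertex -1.558 -0.398 -3.649
endloop
endfacet
facet normal 0.642 0.093 0.761
outer loop
vertex 0.054 -0.638 -3.74
vertex -0.719 -0.524 -3.102
vertex -0.356 -1.446 -3.295
endloop
endfacet
facet normal -0.499 0.263 0.826
outer loop
vertex -0.719 -0.524 -3.102
vertex -1.558 -0.398 -3.649
vertex -1.353 -1.297 -3.239
endloop
endfacet
facet normal -0.912 0.325 -0.249
outer loop
vertex -1.558 -0.398 -3.649
vertex -1.304 -0.434 -4.625
vertex -1.714 -1.242 -4.18
endloop
endfacet
facet normal -0.026 0.195 -0.980
outer loop
vertex -1.304 -0.434 -4.625
vertex -0.307 -0.583 -4.681
vertex -0.941 -1.356 -4.818
endloop
endfacet
facet normal 0.933 0.051 -0.355
outer loop
vertex -0.307 -0.583 -4.681
vertex 0.054 -0.638 -3.74
vertex -0.102 -1.482 -4.271
endloop
endfacet
facet normal -0.084 -0.791 0.606
outer loop
vertex -0.972 -1.89 -3.961
vertex -0.356 -1.446 -3.295
vertex -1.353 -1.297 -3.239
endloop
endfacet
facet normal -0.678 -0.702 0.219
outer loop
vertex -0.972 -1.89 -3.961
vertex -1.353 -1.297 -3.239
vertex -1.714 -1.242 -4.18
endloop
endfacet
facet normal -0.497 -0.728 -0.472
outer loop
vertex -0.972 -1.89 -3.961
vertex -1.714 -1.242 -4.18
vertex -0.941 -1.356 -4.818
endloop
endfacet
facet normal 0.208 -0.833 -0.512
outer loop
vertex -0.972 -1.89 -3.961
vertex -0.941 -1.356 -4.818
vertex -0.102 -1.482 -4.271
endloop
endfacet
facet normal 0.464 -0.873 0.153
outer loop
vertex -0.972 -1.89 -3.961
vertex -0.102 -1.482 -4.271
vertex -0.356 -1.446 -3.295
endloop
endfacet
facet normal 0.026 -0.195 0.980
outer loop
vertex -1.353 -1.297 -3.239
vertex -0.356 -1.446 -3.295
vertex -0.719 -0.524 -3.102
endloop
endfacet
facet normal -0.933 -0.051 0.355
outer loop
vertex -1.714 -1.242 -4.18
vertex -1.353 -1.297 -3.239
vertex -1.558 -0.398 -3.649
endloop
endfacet
facet normal -0.642 -0.093 -0.761
outer loop
vertex -0.941 -1.356 -4.818
vertex -1.714 -1.242 -4.18
vertex -1.304 -0.434 -4.625
endloop
endfacet
facet normal 0.499 -0.263 -0.826
outer loop
vertex -0.102 -1.482 -4.271
vertex -0.941 -1.356 -4.818
vertex -0.307 -0.583 -4.681
endloop
endfacet
facet normal 0.912 -0.325 0.249
outer loop
vertex -0.356 -1.446 -3.295
vertex -0.102 -1.482 -4.271
vertex 0.054 -0.638 -3.74
endloop
endfacet
facet normal -0.888 0.255 -0.382
outer loop
vertex 1.587 -2.988 0.792
vertex 2.094 -2.342 0.046
vertex 1.694 -4.617 -0.545
endloop
endfacet
facet normal -0.457 -0.582 0.673
outer loop
vertex 3.506 -5.138 0.234
vertex 1.587 -2.988 0.792
vertex 1.694 -4.617 -0.545
endloop
endfacet
facet normal -0.888 0.255 -0.382
outer loop
vertex 1.694 -4.617 -0.545
vertex 2.094 -2.342 0.046
vertex 2.201 -3.971 -1.292
endloop
endfacet
facet normal 0.050 -0.772 -0.634
outer loop
vertex 2.201 -3.971 -1.292
vertex 3.506 -5.138 0.234
vertex 1.694 -4.617 -0.545
endloop
endfacet
facet normal -0.051 0.772 0.634
outer loop
vertex 1.587 -2.988 0.792
vertex 3.906 -2.863 0.825
vertex 2.094 -2.342 0.046
endloop
endfacet
facet normal -0.457 -0.582 0.672
outer loop
vertex 3.399 -3.509 1.572
vertex 1.587 -2.988 0.792
vertex 3.506 -5.138 0.234
endloop
endfacet
facet normal -0.051 0.772 0.633
outer loop
vertex 3.399 -3.509 1.572
vertex 3.906 -2.863 0.825
vertex 1.587 -2.988 0.792
endloop
endfacet
facet normal 0.457 0.582 -0.673
outer loop
vertex 2.094 -2.342 0.046
vertex 3.906 -2.863 0.825
vertex 2.201 -3.971 -1.292
endloop
endfacet
facet normal 0.051 -0.772 -0.634
outer loop
vertex 4.013 -4.492 -0.512
vertex 3.506 -5.138 0.234
vertex 2.201 -3.971 -1.292
endloop
endfacet
facet normal 0.457 0.582 -0.673
outer loop
vertex 2.201 -3.971 -1.292
vertex 3.906 -2.863 0.825
vertex 4.013 -4.492 -0.512
endloop
endfacet
facet normal 0.888 -0.256 0.382
outer loop
vertex 4.013 -4.492 -0.512
vertex 3.399 -3.509 1.572
vertex 3.506 -5.138 0.234
endloop
endfacet
facet normal 0.888 -0.255 0.382
outer loop
vertex 3.906 -2.863 0.825
vertex 3.399 -3.509 1.572
vertex 4.013 -4.492 -0.512
endloop
endfacet
facet normal -0.754 -0.610 0.244
outer loop
vertex -2.832 -2.915 -1.265
vertex -3.088 -2.329 -0.589
vertex -3.614 -2.285 -2.106
endloop
endfacet
facet normal 0.275 -0.629 -0.727
outer loop
vertex -2.732 -1.571 -2.391
vertex -2.832 -2.915 -1.265
vertex -3.614 -2.285 -2.106
endloop
endfacet
facet normal -0.753 -0.611 0.243
outer loop
vertex -3.614 -2.285 -2.106
vertex -3.088 -2.329 -0.589
vertex -3.87 -1.7 -1.43
endloop
endfacet
facet normal -0.597 0.481 -0.642
outer loop
vertex -3.87 -1.7 -1.43
vertex -2.732 -1.571 -2.391
vertex -3.614 -2.285 -2.106
endloop
endfacet
facet normal 0.597 -0.481 0.643
outer loop
vertex -2.832 -2.915 -1.265
vertex -2.206 -1.615 -0.874
vertex -3.088 -2.329 -0.589
endloop
endfacet
facet normal 0.275 -0.629 -0.727
outer loop
vertex -1.95 -2.2 -1.55
vertex -2.832 -2.915 -1.265
vertex -2.732 -1.571 -2.391
endloop
endfacet
facet normal 0.597 -0.481 0.642
outer loop
vertex -1.95 -2.2 -1.55
vertex -2.206 -1.615 -0.874
vertex -2.832 -2.915 -1.265
endloop
endfacet
facet normal -0.275 0.630 0.727
outer loop
vertex -3.088 -2.329 -0.589
vertex -2.206 -1.615 -0.874
vertex -3.87 -1.7 -1.43
endloop
endfacet
facet normal -0.597 0.480 -0.643
outer loop
vertex -2.988 -0.985 -1.715
vertex -2.732 -1.571 -2.391
vertex -3.87 -1.7 -1.43
endloop
endfacet
facet normal -0.275 0.629 0.727
outer loop
vertex -3.87 -1.7 -1.43
vertex -2.206 -1.615 -0.874
vertex -2.988 -0.985 -1.715
endloop
endfacet
facet normal 0.753 0.611 -0.244
outer loop
vertex -2.988 -0.985 -1.715
vertex -1.95 -2.2 -1.55
vertex -2.732 -1.571 -2.391
endloop
endfacet
facet normal 0.754 0.611 -0.243
outer loop
vertex -2.206 -1.615 -0.874
vertex -1.95 -2.2 -1.55
vertex -2.988 -0.985 -1.715
endloop
endfacet

endsolid


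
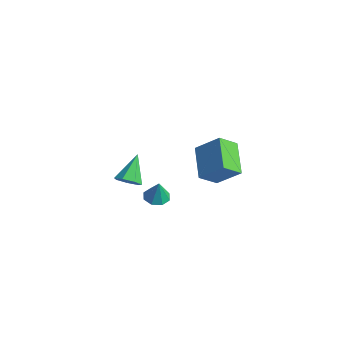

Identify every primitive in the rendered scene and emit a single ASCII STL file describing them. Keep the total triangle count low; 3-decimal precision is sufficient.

solid 
facet normal 0.381 -0.626 -0.680
outer loop
vertex 2.104 -3.202 -0.641
vertex 1.531 -3.174 -0.988
vertex 2.072 -2.784 -1.044
endloop
endfacet
facet normal 0.726 0.505 0.466
outer loop
vertex 2.104 -3.202 -0.641
vertex 2.072 -2.784 -1.044
vertex 0.929 -2.186 0.088
endloop
endfacet
facet normal 0.380 -0.626 -0.681
outer loop
vertex 2.072 -2.784 -1.044
vertex 1.531 -3.174 -0.988
vertex 1.633 -2.659 -1.404
endloop
endfacet
facet normal 0.363 0.924 -0.122
outer loop
vertex 2.072 -2.784 -1.044
vertex 1.633 -2.659 -1.404
vertex 0.929 -2.186 0.088
endloop
endfacet
facet normal 0.382 -0.625 -0.681
outer loop
vertex 1.633 -2.659 -1.404
vertex 1.531 -3.174 -0.988
vertex 1.117 -2.923 -1.451
endloop
endfacet
facet normal -0.378 0.816 -0.437
outer loop
vertex 1.633 -2.659 -1.404
vertex 1.117 -2.923 -1.451
vertex 0.929 -2.186 0.088
endloop
endfacet
facet normal 0.382 -0.626 -0.680
outer loop
vertex 1.117 -2.923 -1.451
vertex 1.531 -3.174 -0.988
vertex 0.913 -3.376 -1.149
endloop
endfacet
facet normal -0.935 0.261 -0.239
outer loop
vertex 1.117 -2.923 -1.451
vertex 0.913 -3.376 -1.149
vertex 0.929 -2.186 0.088
endloop
endfacet
facet normal 0.382 -0.626 -0.680
outer loop
vertex 0.913 -3.376 -1.149
vertex 1.531 -3.174 -0.988
vertex 1.174 -3.677 -0.725
endloop
endfacet
facet normal -0.891 -0.321 0.321
outer loop
vertex 0.913 -3.376 -1.149
vertex 1.174 -3.677 -0.725
vertex 0.929 -2.186 0.088
endloop
endfacet
facet normal 0.380 -0.626 -0.681
outer loop
vertex 1.174 -3.677 -0.725
vertex 1.531 -3.174 -0.988
vertex 1.704 -3.6 -0.5
endloop
endfacet
facet normal -0.278 -0.495 0.824
outer loop
vertex 1.174 -3.677 -0.725
vertex 1.704 -3.6 -0.5
vertex 0.929 -2.186 0.088
endloop
endfacet
facet normal 0.382 -0.625 -0.681
outer loop
vertex 1.704 -3.6 -0.5
vertex 1.531 -3.174 -0.988
vertex 2.104 -3.202 -0.641
endloop
endfacet
facet normal 0.441 -0.128 0.889
outer loop
vertex 1.704 -3.6 -0.5
vertex 2.104 -3.202 -0.641
vertex 0.929 -2.186 0.088
endloop
endfacet
facet normal -0.231 0.040 -0.972
outer loop
vertex 1.806 -1.461 -3.286
vertex 1.189 -1.327 -3.134
vertex 1.722 -0.973 -3.246
endloop
endfacet
facet normal 0.955 0.143 0.259
outer loop
vertex 1.806 -1.461 -3.286
vertex 1.722 -0.973 -3.246
vertex 1.451 -1.373 -2.026
endloop
endfacet
facet normal -0.231 0.041 -0.972
outer loop
vertex 1.722 -0.973 -3.246
vertex 1.189 -1.327 -3.134
vertex 1.326 -0.691 -3.14
endloop
endfacet
facet normal 0.603 0.709 0.366
outer loop
vertex 1.722 -0.973 -3.246
vertex 1.326 -0.691 -3.14
vertex 1.451 -1.373 -2.026
endloop
endfacet
facet normal -0.230 0.040 -0.972
outer loop
vertex 1.326 -0.691 -3.14
vertex 1.189 -1.327 -3.134
vertex 0.849 -0.782 -3.031
endloop
endfacet
facet normal -0.042 0.850 0.525
outer loop
vertex 1.326 -0.691 -3.14
vertex 0.849 -0.782 -3.031
vertex 1.451 -1.373 -2.026
endloop
endfacet
facet normal -0.230 0.040 -0.972
outer loop
vertex 0.849 -0.782 -3.031
vertex 1.189 -1.327 -3.134
vertex 0.571 -1.192 -2.982
endloop
endfacet
facet normal -0.597 0.482 0.641
outer loop
vertex 0.849 -0.782 -3.031
vertex 0.571 -1.192 -2.982
vertex 1.451 -1.373 -2.026
endloop
endfacet
facet normal -0.230 0.042 -0.972
outer loop
vertex 0.571 -1.192 -2.982
vertex 1.189 -1.327 -3.134
vertex 0.655 -1.68 -3.023
endloop
endfacet
facet normal -0.740 -0.182 0.647
outer loop
vertex 0.571 -1.192 -2.982
vertex 0.655 -1.68 -3.023
vertex 1.451 -1.373 -2.026
endloop
endfacet
facet normal -0.229 0.041 -0.973
outer loop
vertex 0.655 -1.68 -3.023
vertex 1.189 -1.327 -3.134
vertex 1.051 -1.962 -3.128
endloop
endfacet
facet normal -0.388 -0.747 0.540
outer loop
vertex 0.655 -1.68 -3.023
vertex 1.051 -1.962 -3.128
vertex 1.451 -1.373 -2.026
endloop
endfacet
facet normal -0.232 0.041 -0.972
outer loop
vertex 1.051 -1.962 -3.128
vertex 1.189 -1.327 -3.134
vertex 1.528 -1.871 -3.238
endloop
endfacet
facet normal 0.257 -0.888 0.381
outer loop
vertex 1.051 -1.962 -3.128
vertex 1.528 -1.871 -3.238
vertex 1.451 -1.373 -2.026
endloop
endfacet
facet normal -0.230 0.042 -0.972
outer loop
vertex 1.528 -1.871 -3.238
vertex 1.189 -1.327 -3.134
vertex 1.806 -1.461 -3.286
endloop
endfacet
facet normal 0.812 -0.520 0.265
outer loop
vertex 1.528 -1.871 -3.238
vertex 1.806 -1.461 -3.286
vertex 1.451 -1.373 -2.026
endloop
endfacet
facet normal -0.762 0.465 0.452
outer loop
vertex 0.14 3.181 -1.632
vertex 0.289 4.163 -2.391
vertex -0.898 2.514 -2.697
endloop
endfacet
facet normal -0.119 -0.785 0.608
outer loop
vertex 0.571 1.617 -3.569
vertex 0.14 3.181 -1.632
vertex -0.898 2.514 -2.697
endloop
endfacet
facet normal -0.762 0.464 0.452
outer loop
vertex -0.898 2.514 -2.697
vertex 0.289 4.163 -2.391
vertex -0.75 3.496 -3.456
endloop
endfacet
facet normal -0.637 -0.409 -0.653
outer loop
vertex -0.75 3.496 -3.456
vertex 0.571 1.617 -3.569
vertex -0.898 2.514 -2.697
endloop
endfacet
facet normal 0.637 0.408 0.654
outer loop
vertex 0.14 3.181 -1.632
vertex 1.758 3.266 -3.263
vertex 0.289 4.163 -2.391
endloop
endfacet
facet normal -0.119 -0.785 0.608
outer loop
vertex 1.61 2.284 -2.504
vertex 0.14 3.181 -1.632
vertex 0.571 1.617 -3.569
endloop
endfacet
facet normal 0.637 0.409 0.653
outer loop
vertex 1.61 2.284 -2.504
vertex 1.758 3.266 -3.263
vertex 0.14 3.181 -1.632
endloop
endfacet
facet normal 0.119 0.785 -0.608
outer loop
vertex 0.289 4.163 -2.391
vertex 1.758 3.266 -3.263
vertex -0.75 3.496 -3.456
endloop
endfacet
facet normal -0.637 -0.409 -0.654
outer loop
vertex 0.72 2.599 -4.328
vertex 0.571 1.617 -3.569
vertex -0.75 3.496 -3.456
endloop
endfacet
facet normal 0.119 0.785 -0.608
outer loop
vertex -0.75 3.496 -3.456
vertex 1.758 3.266 -3.263
vertex 0.72 2.599 -4.328
endloop
endfacet
facet normal 0.761 -0.465 -0.452
outer loop
vertex 0.72 2.599 -4.328
vertex 1.61 2.284 -2.504
vertex 0.571 1.617 -3.569
endloop
endfacet
facet normal 0.762 -0.464 -0.452
outer loop
vertex 1.758 3.266 -3.263
vertex 1.61 2.284 -2.504
vertex 0.72 2.599 -4.328
endloop
endfacet

endsolid


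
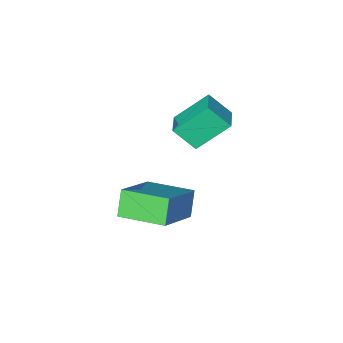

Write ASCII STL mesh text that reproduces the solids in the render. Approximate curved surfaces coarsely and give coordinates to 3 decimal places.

solid 
facet normal -0.576 0.804 0.148
outer loop
vertex -0.975 -3.71 -3.815
vertex 0.525 -2.844 -2.681
vertex -0.562 -3.249 -4.712
endloop
endfacet
facet normal -0.724 -0.418 -0.548
outer loop
vertex 0.475 -4.696 -4.979
vertex -0.975 -3.71 -3.815
vertex -0.562 -3.249 -4.712
endloop
endfacet
facet normal -0.576 0.804 0.148
outer loop
vertex -0.562 -3.249 -4.712
vertex 0.525 -2.844 -2.681
vertex 0.938 -2.383 -3.578
endloop
endfacet
facet normal 0.378 0.423 -0.823
outer loop
vertex 0.938 -2.383 -3.578
vertex 0.475 -4.696 -4.979
vertex -0.562 -3.249 -4.712
endloop
endfacet
facet normal -0.378 -0.423 0.823
outer loop
vertex -0.975 -3.71 -3.815
vertex 1.562 -4.291 -2.948
vertex 0.525 -2.844 -2.681
endloop
endfacet
facet normal -0.724 -0.418 -0.548
outer loop
vertex 0.062 -5.157 -4.082
vertex -0.975 -3.71 -3.815
vertex 0.475 -4.696 -4.979
endloop
endfacet
facet normal -0.378 -0.423 0.823
outer loop
vertex 0.062 -5.157 -4.082
vertex 1.562 -4.291 -2.948
vertex -0.975 -3.71 -3.815
endloop
endfacet
facet normal 0.724 0.418 0.548
outer loop
vertex 0.525 -2.844 -2.681
vertex 1.562 -4.291 -2.948
vertex 0.938 -2.383 -3.578
endloop
endfacet
facet normal 0.378 0.423 -0.823
outer loop
vertex 1.975 -3.83 -3.845
vertex 0.475 -4.696 -4.979
vertex 0.938 -2.383 -3.578
endloop
endfacet
facet normal 0.724 0.418 0.548
outer loop
vertex 0.938 -2.383 -3.578
vertex 1.562 -4.291 -2.948
vertex 1.975 -3.83 -3.845
endloop
endfacet
facet normal 0.576 -0.804 -0.148
outer loop
vertex 1.975 -3.83 -3.845
vertex 0.062 -5.157 -4.082
vertex 0.475 -4.696 -4.979
endloop
endfacet
facet normal 0.576 -0.804 -0.148
outer loop
vertex 1.562 -4.291 -2.948
vertex 0.062 -5.157 -4.082
vertex 1.975 -3.83 -3.845
endloop
endfacet
facet normal -0.685 0.266 0.678
outer loop
vertex -1.96 -4.472 0.488
vertex -1.436 -3.659 0.699
vertex -2.535 -3.891 -0.321
endloop
endfacet
facet normal -0.529 -0.821 -0.214
outer loop
vertex -1.424 -4.321 -1.419
vertex -1.96 -4.472 0.488
vertex -2.535 -3.891 -0.321
endloop
endfacet
facet normal -0.685 0.265 0.678
outer loop
vertex -2.535 -3.891 -0.321
vertex -1.436 -3.659 0.699
vertex -2.011 -3.078 -0.109
endloop
endfacet
facet normal -0.500 0.505 -0.703
outer loop
vertex -2.011 -3.078 -0.109
vertex -1.424 -4.321 -1.419
vertex -2.535 -3.891 -0.321
endloop
endfacet
facet normal 0.500 -0.505 0.704
outer loop
vertex -1.96 -4.472 0.488
vertex -0.325 -4.089 -0.399
vertex -1.436 -3.659 0.699
endloop
endfacet
facet normal -0.529 -0.821 -0.214
outer loop
vertex -0.849 -4.902 -0.611
vertex -1.96 -4.472 0.488
vertex -1.424 -4.321 -1.419
endloop
endfacet
facet normal 0.500 -0.506 0.703
outer loop
vertex -0.849 -4.902 -0.611
vertex -0.325 -4.089 -0.399
vertex -1.96 -4.472 0.488
endloop
endfacet
facet normal 0.529 0.821 0.214
outer loop
vertex -1.436 -3.659 0.699
vertex -0.325 -4.089 -0.399
vertex -2.011 -3.078 -0.109
endloop
endfacet
facet normal -0.500 0.505 -0.703
outer loop
vertex -0.9 -3.508 -1.208
vertex -1.424 -4.321 -1.419
vertex -2.011 -3.078 -0.109
endloop
endfacet
facet normal 0.529 0.821 0.214
outer loop
vertex -2.011 -3.078 -0.109
vertex -0.325 -4.089 -0.399
vertex -0.9 -3.508 -1.208
endloop
endfacet
facet normal 0.685 -0.265 -0.678
outer loop
vertex -0.9 -3.508 -1.208
vertex -0.849 -4.902 -0.611
vertex -1.424 -4.321 -1.419
endloop
endfacet
facet normal 0.686 -0.265 -0.678
outer loop
vertex -0.325 -4.089 -0.399
vertex -0.849 -4.902 -0.611
vertex -0.9 -3.508 -1.208
endloop
endfacet

endsolid


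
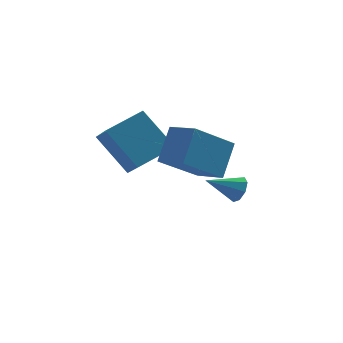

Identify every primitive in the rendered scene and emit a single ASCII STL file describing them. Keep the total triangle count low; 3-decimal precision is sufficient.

solid 
facet normal -0.545 0.399 0.737
outer loop
vertex -1.109 -0.224 -0.256
vertex 0.263 0.536 0.346
vertex -1.418 1.068 -1.184
endloop
endfacet
facet normal -0.817 -0.452 -0.358
outer loop
vertex -0.323 0.264 -2.666
vertex -1.109 -0.224 -0.256
vertex -1.418 1.068 -1.184
endloop
endfacet
facet normal -0.544 0.400 0.737
outer loop
vertex -1.418 1.068 -1.184
vertex 0.263 0.536 0.346
vertex -0.045 1.827 -0.582
endloop
endfacet
facet normal -0.190 0.797 -0.573
outer loop
vertex -0.045 1.827 -0.582
vertex -0.323 0.264 -2.666
vertex -1.418 1.068 -1.184
endloop
endfacet
facet normal 0.190 -0.797 0.573
outer loop
vertex -1.109 -0.224 -0.256
vertex 1.358 -0.268 -1.136
vertex 0.263 0.536 0.346
endloop
endfacet
facet normal -0.817 -0.452 -0.358
outer loop
vertex -0.015 -1.027 -1.738
vertex -1.109 -0.224 -0.256
vertex -0.323 0.264 -2.666
endloop
endfacet
facet normal 0.190 -0.798 0.572
outer loop
vertex -0.015 -1.027 -1.738
vertex 1.358 -0.268 -1.136
vertex -1.109 -0.224 -0.256
endloop
endfacet
facet normal 0.817 0.452 0.358
outer loop
vertex 0.263 0.536 0.346
vertex 1.358 -0.268 -1.136
vertex -0.045 1.827 -0.582
endloop
endfacet
facet normal -0.190 0.797 -0.573
outer loop
vertex 1.049 1.024 -2.064
vertex -0.323 0.264 -2.666
vertex -0.045 1.827 -0.582
endloop
endfacet
facet normal 0.817 0.452 0.358
outer loop
vertex -0.045 1.827 -0.582
vertex 1.358 -0.268 -1.136
vertex 1.049 1.024 -2.064
endloop
endfacet
facet normal 0.545 -0.400 -0.737
outer loop
vertex 1.049 1.024 -2.064
vertex -0.015 -1.027 -1.738
vertex -0.323 0.264 -2.666
endloop
endfacet
facet normal 0.544 -0.400 -0.738
outer loop
vertex 1.358 -0.268 -1.136
vertex -0.015 -1.027 -1.738
vertex 1.049 1.024 -2.064
endloop
endfacet
facet normal -0.684 -0.440 0.581
outer loop
vertex 1.834 -3.203 1.175
vertex 1.031 -2.348 0.877
vertex 1.359 -4.073 -0.043
endloop
endfacet
facet normal 0.664 -0.706 0.246
outer loop
vertex 2.789 -3.152 -1.257
vertex 1.834 -3.203 1.175
vertex 1.359 -4.073 -0.043
endloop
endfacet
facet normal -0.684 -0.440 0.581
outer loop
vertex 1.359 -4.073 -0.043
vertex 1.031 -2.348 0.877
vertex 0.556 -3.218 -0.341
endloop
endfacet
facet normal -0.302 -0.554 -0.776
outer loop
vertex 0.556 -3.218 -0.341
vertex 2.789 -3.152 -1.257
vertex 1.359 -4.073 -0.043
endloop
endfacet
facet normal 0.302 0.554 0.776
outer loop
vertex 1.834 -3.203 1.175
vertex 2.461 -1.427 -0.337
vertex 1.031 -2.348 0.877
endloop
endfacet
facet normal 0.664 -0.706 0.246
outer loop
vertex 3.264 -2.282 -0.039
vertex 1.834 -3.203 1.175
vertex 2.789 -3.152 -1.257
endloop
endfacet
facet normal 0.302 0.554 0.776
outer loop
vertex 3.264 -2.282 -0.039
vertex 2.461 -1.427 -0.337
vertex 1.834 -3.203 1.175
endloop
endfacet
facet normal -0.664 0.706 -0.246
outer loop
vertex 1.031 -2.348 0.877
vertex 2.461 -1.427 -0.337
vertex 0.556 -3.218 -0.341
endloop
endfacet
facet normal -0.302 -0.554 -0.776
outer loop
vertex 1.986 -2.297 -1.555
vertex 2.789 -3.152 -1.257
vertex 0.556 -3.218 -0.341
endloop
endfacet
facet normal -0.664 0.706 -0.246
outer loop
vertex 0.556 -3.218 -0.341
vertex 2.461 -1.427 -0.337
vertex 1.986 -2.297 -1.555
endloop
endfacet
facet normal 0.684 0.440 -0.581
outer loop
vertex 1.986 -2.297 -1.555
vertex 3.264 -2.282 -0.039
vertex 2.789 -3.152 -1.257
endloop
endfacet
facet normal 0.684 0.440 -0.581
outer loop
vertex 2.461 -1.427 -0.337
vertex 3.264 -2.282 -0.039
vertex 1.986 -2.297 -1.555
endloop
endfacet
facet normal 0.885 0.139 -0.445
outer loop
vertex 4.022 1.24 -3.558
vertex 3.798 1.009 -4.076
vertex 3.833 1.567 -3.832
endloop
endfacet
facet normal -0.113 0.599 0.793
outer loop
vertex 4.022 1.24 -3.558
vertex 3.833 1.567 -3.832
vertex 2.542 0.811 -3.444
endloop
endfacet
facet normal 0.884 0.139 -0.445
outer loop
vertex 3.833 1.567 -3.832
vertex 3.798 1.009 -4.076
vertex 3.623 1.567 -4.249
endloop
endfacet
facet normal -0.442 0.869 0.223
outer loop
vertex 3.833 1.567 -3.832
vertex 3.623 1.567 -4.249
vertex 2.542 0.811 -3.444
endloop
endfacet
facet normal 0.885 0.140 -0.444
outer loop
vertex 3.623 1.567 -4.249
vertex 3.798 1.009 -4.076
vertex 3.516 1.241 -4.565
endloop
endfacet
facet normal -0.703 0.600 -0.381
outer loop
vertex 3.623 1.567 -4.249
vertex 3.516 1.241 -4.565
vertex 2.542 0.811 -3.444
endloop
endfacet
facet normal 0.885 0.139 -0.445
outer loop
vertex 3.516 1.241 -4.565
vertex 3.798 1.009 -4.076
vertex 3.574 0.778 -4.594
endloop
endfacet
facet normal -0.744 -0.051 -0.666
outer loop
vertex 3.516 1.241 -4.565
vertex 3.574 0.778 -4.594
vertex 2.542 0.811 -3.444
endloop
endfacet
facet normal 0.885 0.139 -0.445
outer loop
vertex 3.574 0.778 -4.594
vertex 3.798 1.009 -4.076
vertex 3.763 0.451 -4.32
endloop
endfacet
facet normal -0.540 -0.702 -0.465
outer loop
vertex 3.574 0.778 -4.594
vertex 3.763 0.451 -4.32
vertex 2.542 0.811 -3.444
endloop
endfacet
facet normal 0.884 0.139 -0.445
outer loop
vertex 3.763 0.451 -4.32
vertex 3.798 1.009 -4.076
vertex 3.973 0.451 -3.903
endloop
endfacet
facet normal -0.210 -0.972 0.106
outer loop
vertex 3.763 0.451 -4.32
vertex 3.973 0.451 -3.903
vertex 2.542 0.811 -3.444
endloop
endfacet
facet normal 0.885 0.140 -0.444
outer loop
vertex 3.973 0.451 -3.903
vertex 3.798 1.009 -4.076
vertex 4.08 0.778 -3.587
endloop
endfacet
facet normal 0.051 -0.703 0.710
outer loop
vertex 3.973 0.451 -3.903
vertex 4.08 0.778 -3.587
vertex 2.542 0.811 -3.444
endloop
endfacet
facet normal 0.885 0.139 -0.445
outer loop
vertex 4.08 0.778 -3.587
vertex 3.798 1.009 -4.076
vertex 4.022 1.24 -3.558
endloop
endfacet
facet normal 0.091 -0.051 0.995
outer loop
vertex 4.08 0.778 -3.587
vertex 4.022 1.24 -3.558
vertex 2.542 0.811 -3.444
endloop
endfacet

endsolid


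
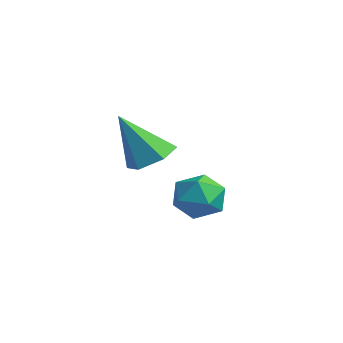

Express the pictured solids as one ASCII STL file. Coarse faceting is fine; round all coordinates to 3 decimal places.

solid 
facet normal -0.900 -0.432 0.051
outer loop
vertex -3.514 2.957 -3.965
vertex -3.21 2.282 -4.318
vertex -3.2 2.358 -3.501
endloop
endfacet
facet normal -0.809 0.031 0.587
outer loop
vertex -3.514 2.957 -3.965
vertex -3.2 2.358 -3.501
vertex -3.04 3.142 -3.322
endloop
endfacet
facet normal -0.675 0.672 0.304
outer loop
vertex -3.514 2.957 -3.965
vertex -3.04 3.142 -3.322
vertex -2.951 3.551 -4.028
endloop
endfacet
facet normal -0.684 0.605 -0.407
outer loop
vertex -3.514 2.957 -3.965
vertex -2.951 3.551 -4.028
vertex -3.056 3.019 -4.643
endloop
endfacet
facet normal -0.823 -0.076 -0.563
outer loop
vertex -3.514 2.957 -3.965
vertex -3.056 3.019 -4.643
vertex -3.21 2.282 -4.318
endloop
endfacet
facet normal -0.233 -0.171 0.957
outer loop
vertex -3.04 3.142 -3.322
vertex -3.2 2.358 -3.501
vertex -2.444 2.581 -3.277
endloop
endfacet
facet normal -0.382 -0.920 0.090
outer loop
vertex -3.2 2.358 -3.501
vertex -3.21 2.282 -4.318
vertex -2.549 2.049 -3.892
endloop
endfacet
facet normal -0.256 -0.345 -0.903
outer loop
vertex -3.21 2.282 -4.318
vertex -3.056 3.019 -4.643
vertex -2.46 2.458 -4.598
endloop
endfacet
facet normal -0.031 0.759 -0.651
outer loop
vertex -3.056 3.019 -4.643
vertex -2.951 3.551 -4.028
vertex -2.3 3.242 -4.419
endloop
endfacet
facet normal -0.017 0.866 0.500
outer loop
vertex -2.951 3.551 -4.028
vertex -3.04 3.142 -3.322
vertex -2.29 3.318 -3.602
endloop
endfacet
facet normal 0.684 -0.605 0.407
outer loop
vertex -1.986 2.643 -3.955
vertex -2.444 2.581 -3.277
vertex -2.549 2.049 -3.892
endloop
endfacet
facet normal 0.675 -0.672 -0.304
outer loop
vertex -1.986 2.643 -3.955
vertex -2.549 2.049 -3.892
vertex -2.46 2.458 -4.598
endloop
endfacet
facet normal 0.809 -0.031 -0.587
outer loop
vertex -1.986 2.643 -3.955
vertex -2.46 2.458 -4.598
vertex -2.3 3.242 -4.419
endloop
endfacet
facet normal 0.900 0.432 -0.051
outer loop
vertex -1.986 2.643 -3.955
vertex -2.3 3.242 -4.419
vertex -2.29 3.318 -3.602
endloop
endfacet
facet normal 0.823 0.076 0.563
outer loop
vertex -1.986 2.643 -3.955
vertex -2.29 3.318 -3.602
vertex -2.444 2.581 -3.277
endloop
endfacet
facet normal 0.031 -0.759 0.651
outer loop
vertex -2.549 2.049 -3.892
vertex -2.444 2.581 -3.277
vertex -3.2 2.358 -3.501
endloop
endfacet
facet normal 0.017 -0.866 -0.500
outer loop
vertex -2.46 2.458 -4.598
vertex -2.549 2.049 -3.892
vertex -3.21 2.282 -4.318
endloop
endfacet
facet normal 0.233 0.171 -0.957
outer loop
vertex -2.3 3.242 -4.419
vertex -2.46 2.458 -4.598
vertex -3.056 3.019 -4.643
endloop
endfacet
facet normal 0.382 0.920 -0.090
outer loop
vertex -2.29 3.318 -3.602
vertex -2.3 3.242 -4.419
vertex -2.951 3.551 -4.028
endloop
endfacet
facet normal 0.256 0.345 0.903
outer loop
vertex -2.444 2.581 -3.277
vertex -2.29 3.318 -3.602
vertex -3.04 3.142 -3.322
endloop
endfacet
facet normal 0.249 0.442 -0.862
outer loop
vertex -0.75 0.606 -1.614
vertex -1.447 0.669 -1.783
vertex -1.115 1.194 -1.418
endloop
endfacet
facet normal 0.682 0.187 0.707
outer loop
vertex -0.75 0.606 -1.614
vertex -1.115 1.194 -1.418
vertex -1.853 -0.049 -0.377
endloop
endfacet
facet normal 0.250 0.441 -0.862
outer loop
vertex -1.115 1.194 -1.418
vertex -1.447 0.669 -1.783
vertex -1.812 1.258 -1.587
endloop
endfacet
facet normal -0.114 0.677 0.727
outer loop
vertex -1.115 1.194 -1.418
vertex -1.812 1.258 -1.587
vertex -1.853 -0.049 -0.377
endloop
endfacet
facet normal 0.250 0.441 -0.862
outer loop
vertex -1.812 1.258 -1.587
vertex -1.447 0.669 -1.783
vertex -2.144 0.733 -1.952
endloop
endfacet
facet normal -0.885 0.331 0.328
outer loop
vertex -1.812 1.258 -1.587
vertex -2.144 0.733 -1.952
vertex -1.853 -0.049 -0.377
endloop
endfacet
facet normal 0.250 0.441 -0.862
outer loop
vertex -2.144 0.733 -1.952
vertex -1.447 0.669 -1.783
vertex -1.778 0.144 -2.147
endloop
endfacet
facet normal -0.859 -0.504 -0.091
outer loop
vertex -2.144 0.733 -1.952
vertex -1.778 0.144 -2.147
vertex -1.853 -0.049 -0.377
endloop
endfacet
facet normal 0.249 0.441 -0.862
outer loop
vertex -1.778 0.144 -2.147
vertex -1.447 0.669 -1.783
vertex -1.081 0.081 -1.978
endloop
endfacet
facet normal -0.063 -0.992 -0.111
outer loop
vertex -1.778 0.144 -2.147
vertex -1.081 0.081 -1.978
vertex -1.853 -0.049 -0.377
endloop
endfacet
facet normal 0.249 0.441 -0.862
outer loop
vertex -1.081 0.081 -1.978
vertex -1.447 0.669 -1.783
vertex -0.75 0.606 -1.614
endloop
endfacet
facet normal 0.707 -0.646 0.288
outer loop
vertex -1.081 0.081 -1.978
vertex -0.75 0.606 -1.614
vertex -1.853 -0.049 -0.377
endloop
endfacet

endsolid
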